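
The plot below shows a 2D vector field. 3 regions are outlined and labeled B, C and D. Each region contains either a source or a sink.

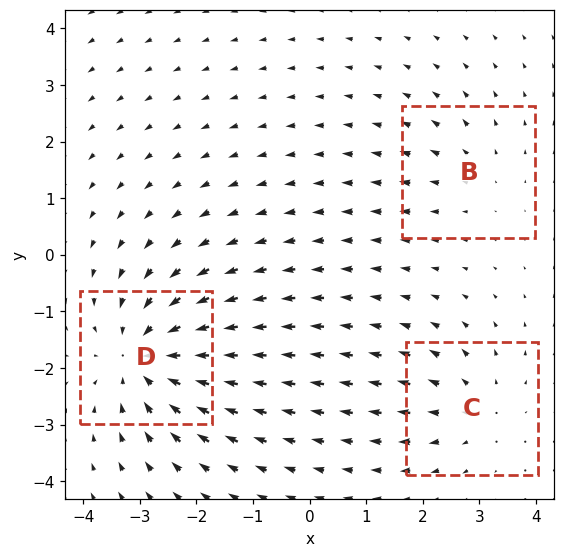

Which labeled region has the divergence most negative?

Divergence at each region's feature centre — B: about +2, C: about +3, D: about -5. Region D is most negative.

D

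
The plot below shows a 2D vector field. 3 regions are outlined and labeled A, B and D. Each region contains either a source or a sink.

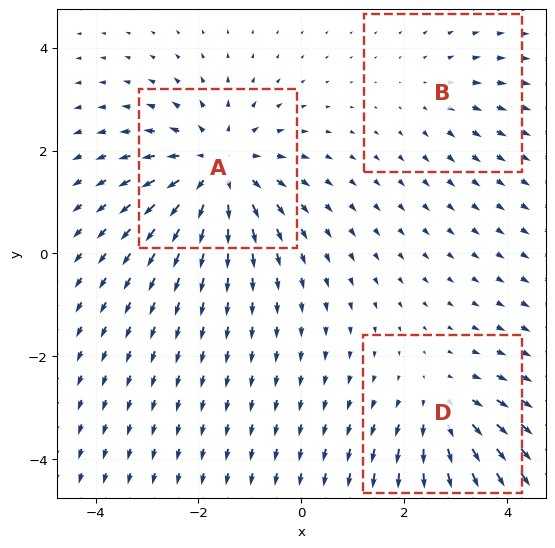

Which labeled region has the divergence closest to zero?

B

Divergence at each region's feature centre — A: about +5, B: about +2, D: about +3. Region B is closest to zero.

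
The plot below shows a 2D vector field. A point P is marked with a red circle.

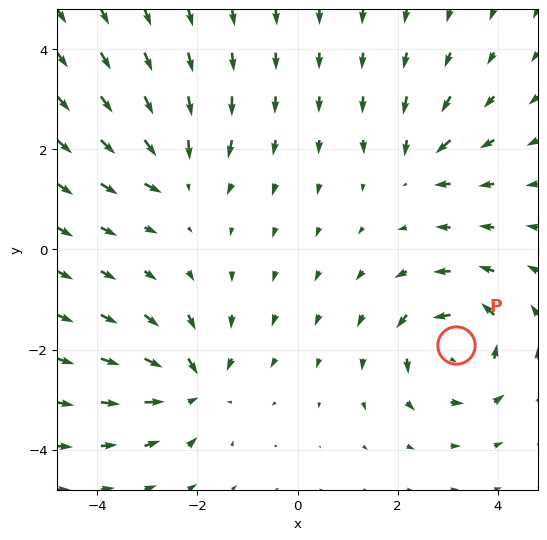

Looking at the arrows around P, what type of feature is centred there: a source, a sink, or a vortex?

At P (3.2, -1.9) the arrows circulate counterclockwise. Divergence ≈0, curl about +6 — near-zero divergence with nonzero curl is a vortex.

vortex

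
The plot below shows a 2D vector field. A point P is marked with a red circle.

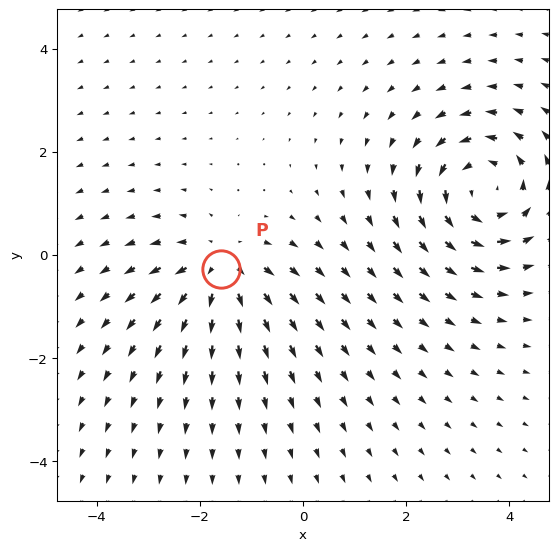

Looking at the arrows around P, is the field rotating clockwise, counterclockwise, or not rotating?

not rotating

Near P at (-1.6, -0.3) the arrows show no circulation. The curl there is ≈0.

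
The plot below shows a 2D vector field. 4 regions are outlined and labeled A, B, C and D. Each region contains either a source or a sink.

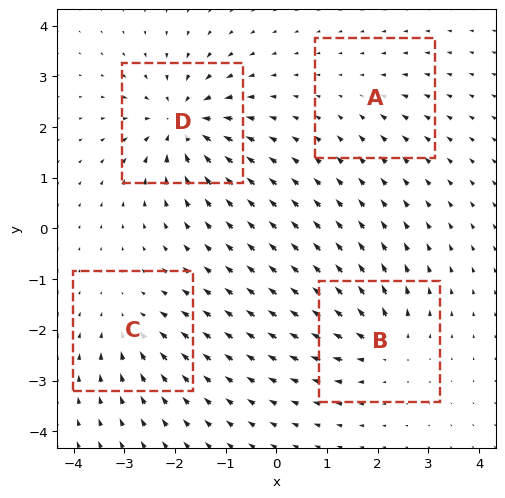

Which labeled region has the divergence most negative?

Divergence at each region's feature centre — A: about -2, B: about +6, C: about -4, D: about -8. Region D is most negative.

D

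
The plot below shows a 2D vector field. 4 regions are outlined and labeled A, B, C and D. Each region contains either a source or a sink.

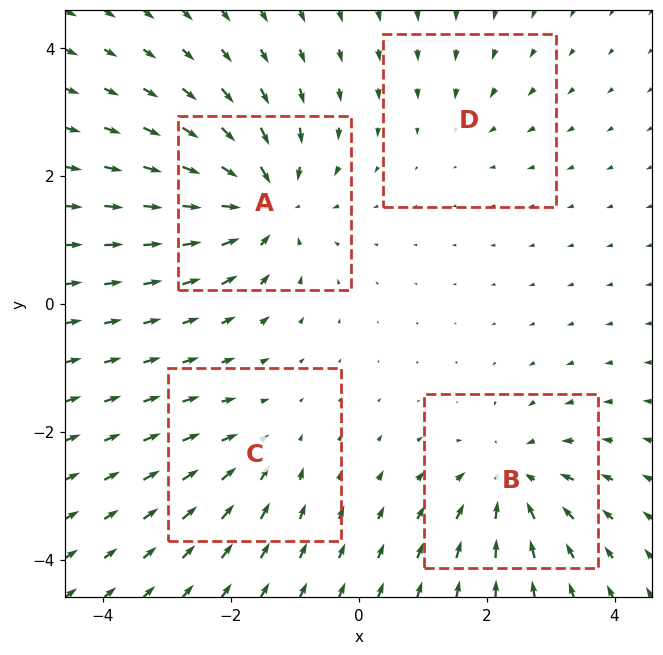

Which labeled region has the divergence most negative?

A

Divergence at each region's feature centre — A: about -7, B: about -5, C: about -3, D: about -2. Region A is most negative.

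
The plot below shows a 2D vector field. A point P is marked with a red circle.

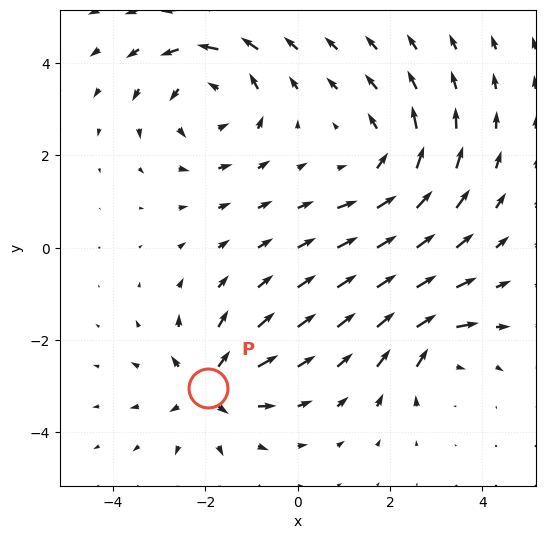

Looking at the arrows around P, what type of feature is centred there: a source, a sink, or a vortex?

At P (-1.9, -3.0) the arrows spread outward. Divergence about +5, curl ≈0 — positive divergence with near-zero curl is a source.

source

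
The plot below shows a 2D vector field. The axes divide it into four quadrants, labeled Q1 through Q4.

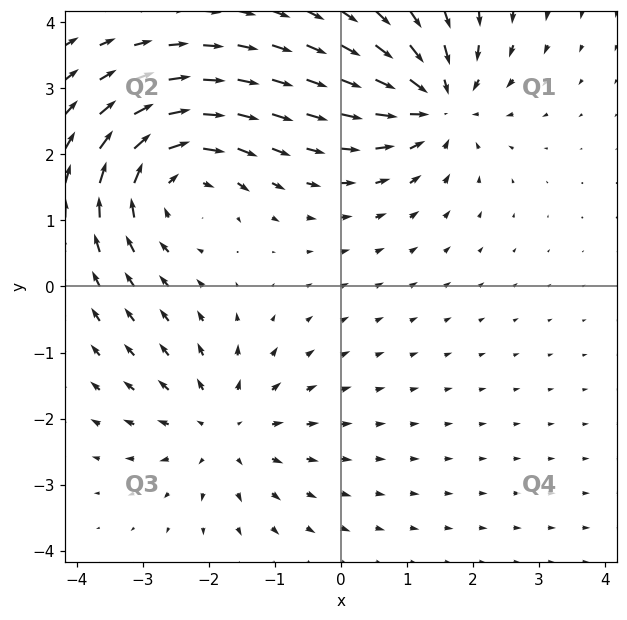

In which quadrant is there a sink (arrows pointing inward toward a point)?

The sink sits at approximately (1.5, 2.8), which lies in quadrant Q1. The divergence there is about -5, negative as expected for a sink.

Q1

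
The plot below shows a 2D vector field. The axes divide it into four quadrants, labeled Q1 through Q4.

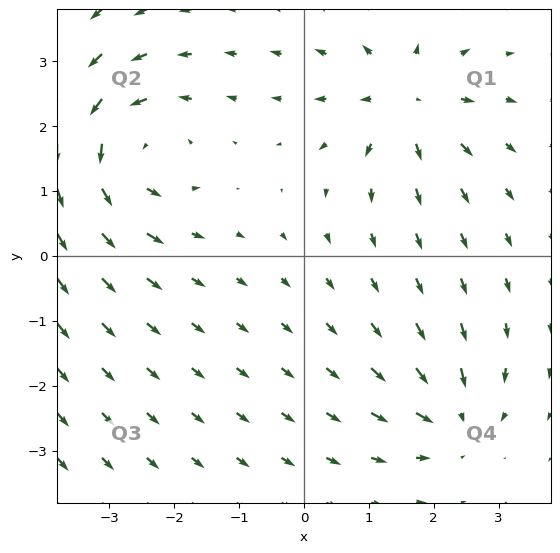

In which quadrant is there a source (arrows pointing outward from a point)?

Q1

The source sits at approximately (1.6, 2.4), which lies in quadrant Q1. The divergence there is about +5, positive as expected for a source.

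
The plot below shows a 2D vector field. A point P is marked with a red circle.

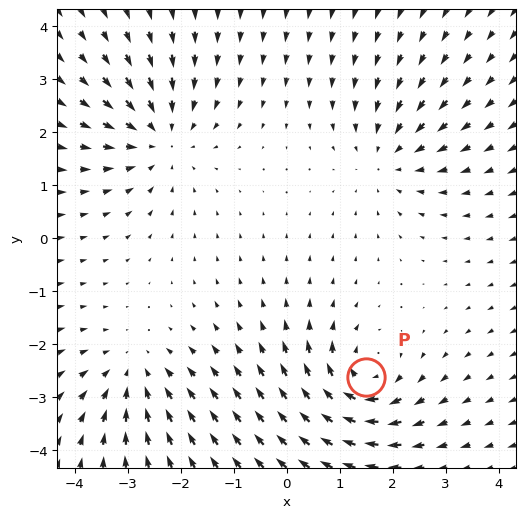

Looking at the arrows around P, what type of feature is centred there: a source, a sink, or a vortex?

vortex

At P (1.5, -2.6) the arrows circulate clockwise. Divergence ≈0, curl about -6 — near-zero divergence with nonzero curl is a vortex.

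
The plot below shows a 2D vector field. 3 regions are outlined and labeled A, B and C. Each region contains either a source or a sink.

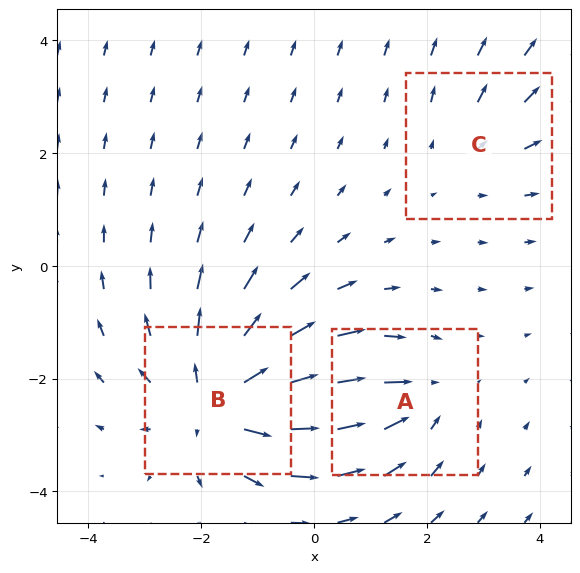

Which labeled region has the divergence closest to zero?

C

Divergence at each region's feature centre — A: about -2, B: about +4, C: about +2. Region C is closest to zero.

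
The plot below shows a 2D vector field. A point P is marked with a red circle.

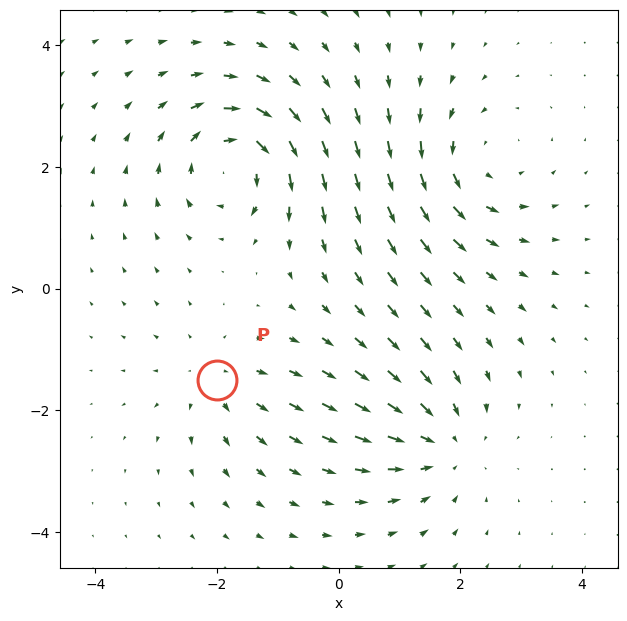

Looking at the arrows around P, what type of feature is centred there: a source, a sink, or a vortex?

source

At P (-2.0, -1.5) the arrows spread outward. Divergence about +3, curl ≈0 — positive divergence with near-zero curl is a source.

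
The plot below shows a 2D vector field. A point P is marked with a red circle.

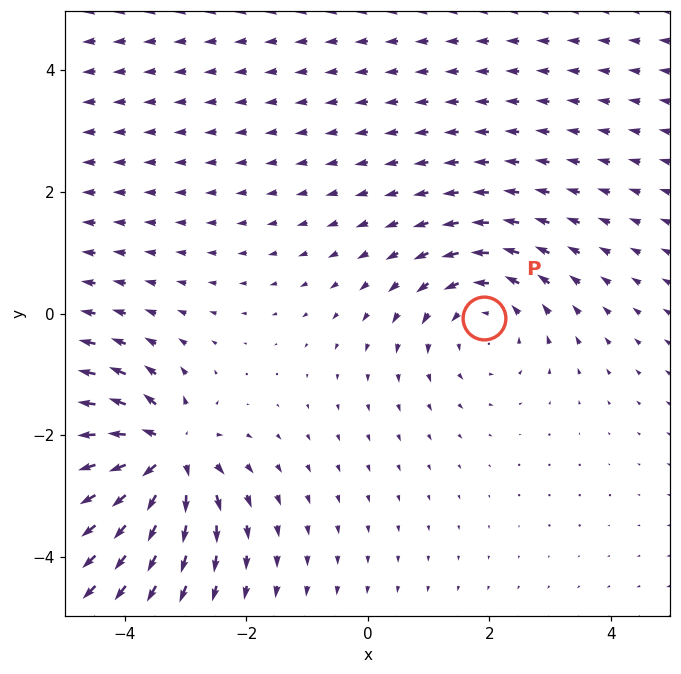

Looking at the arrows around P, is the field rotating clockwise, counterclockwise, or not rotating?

counterclockwise

Near P at (1.9, -0.1) the arrows circulate counterclockwise. The curl (z-component) there is about +2; positive curl means counterclockwise rotation.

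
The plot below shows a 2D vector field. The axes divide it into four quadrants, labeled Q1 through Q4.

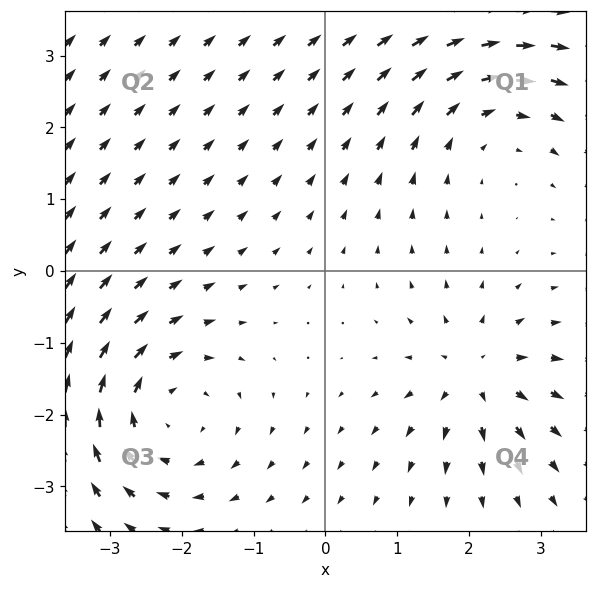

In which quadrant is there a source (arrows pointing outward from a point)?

Q4

The source sits at approximately (2.1, -1.4), which lies in quadrant Q4. The divergence there is about +4, positive as expected for a source.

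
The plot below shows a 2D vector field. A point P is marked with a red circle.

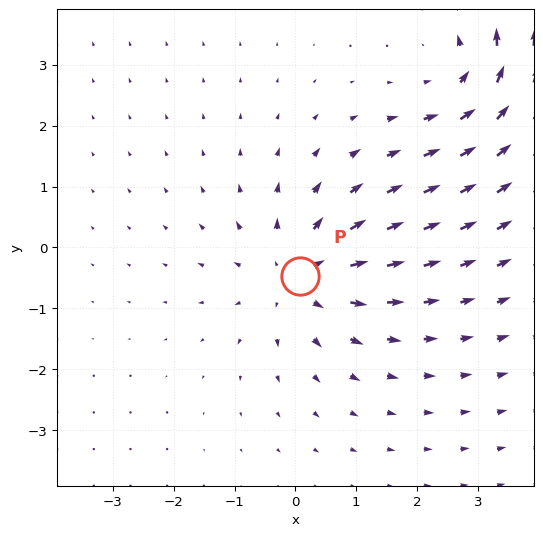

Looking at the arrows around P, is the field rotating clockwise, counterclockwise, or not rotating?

not rotating

Near P at (0.1, -0.5) the arrows show no circulation. The curl there is ≈0.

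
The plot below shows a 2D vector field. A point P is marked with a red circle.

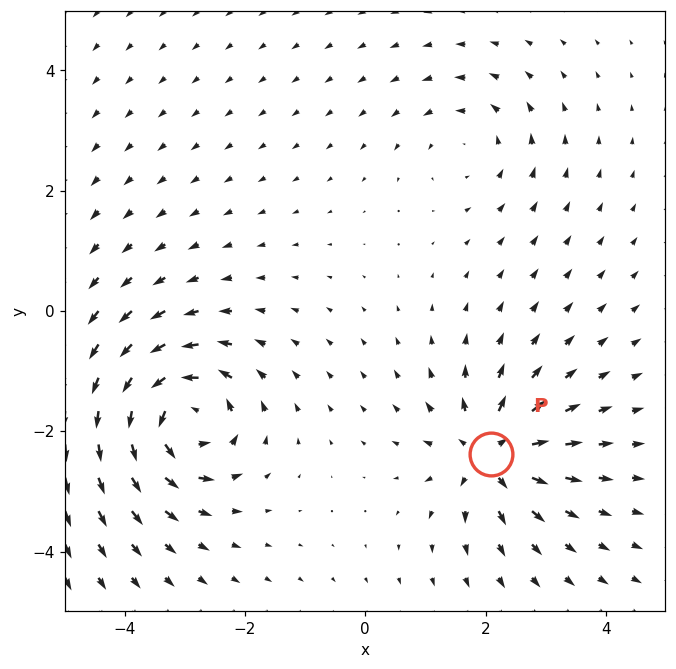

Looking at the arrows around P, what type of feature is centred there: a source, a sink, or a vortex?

At P (2.1, -2.4) the arrows spread outward. Divergence about +6, curl ≈0 — positive divergence with near-zero curl is a source.

source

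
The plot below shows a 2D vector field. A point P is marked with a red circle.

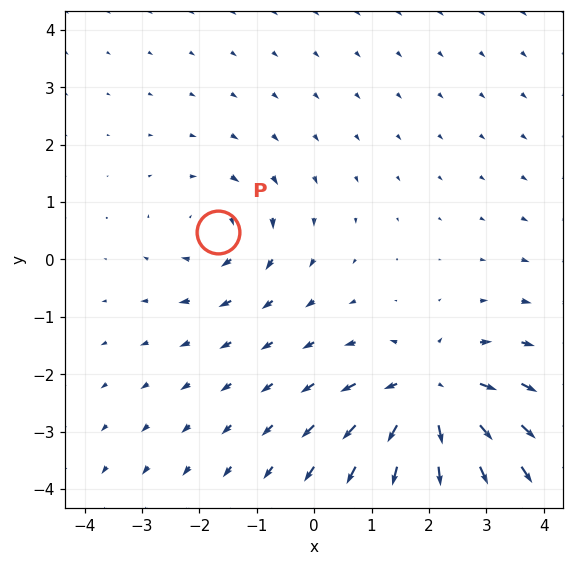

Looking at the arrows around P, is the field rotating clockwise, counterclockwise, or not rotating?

Near P at (-1.7, 0.5) the arrows circulate clockwise. The curl (z-component) there is about -3; negative curl means clockwise rotation.

clockwise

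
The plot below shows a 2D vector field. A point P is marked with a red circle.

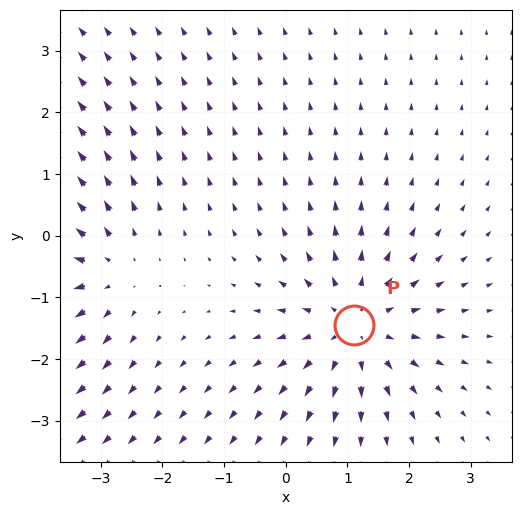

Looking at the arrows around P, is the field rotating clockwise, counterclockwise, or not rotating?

Near P at (1.1, -1.5) the arrows show no circulation. The curl there is ≈0.

not rotating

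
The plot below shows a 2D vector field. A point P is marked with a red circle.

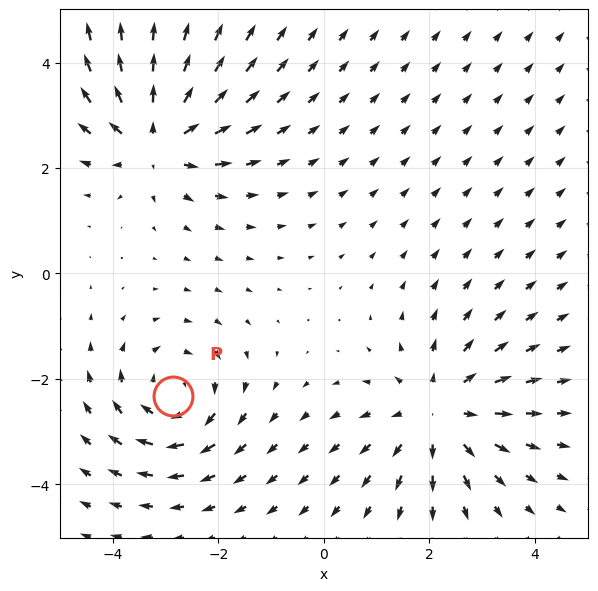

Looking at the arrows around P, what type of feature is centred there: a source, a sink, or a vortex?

vortex

At P (-2.9, -2.3) the arrows circulate clockwise. Divergence ≈0, curl about -4 — near-zero divergence with nonzero curl is a vortex.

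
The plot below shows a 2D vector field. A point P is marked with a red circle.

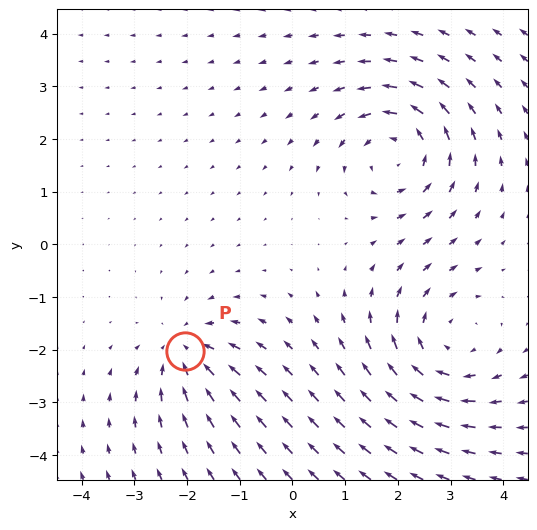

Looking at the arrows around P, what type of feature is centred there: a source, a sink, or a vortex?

At P (-2.0, -2.0) the arrows converge inward. Divergence about -4, curl ≈0 — negative divergence with near-zero curl is a sink.

sink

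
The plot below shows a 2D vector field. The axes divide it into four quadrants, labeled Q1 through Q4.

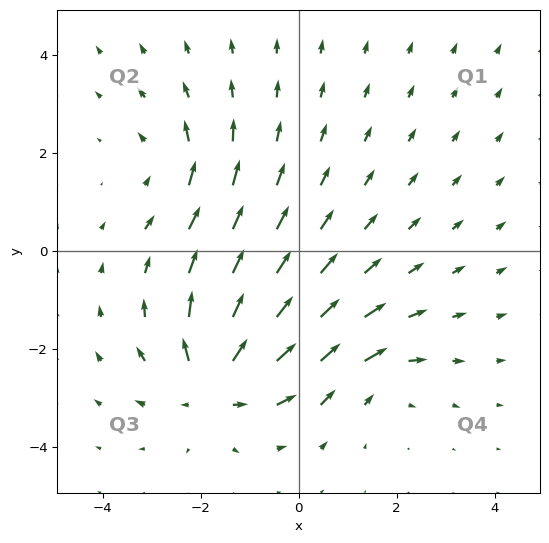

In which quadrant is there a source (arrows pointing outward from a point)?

Q3

The source sits at approximately (-1.7, -2.7), which lies in quadrant Q3. The divergence there is about +5, positive as expected for a source.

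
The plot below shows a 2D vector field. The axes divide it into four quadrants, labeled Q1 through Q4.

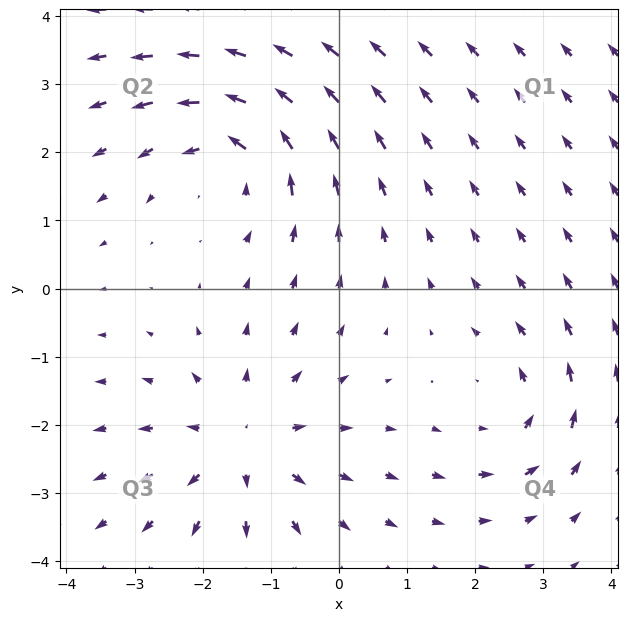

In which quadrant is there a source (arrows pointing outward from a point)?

The source sits at approximately (-1.4, -2.3), which lies in quadrant Q3. The divergence there is about +4, positive as expected for a source.

Q3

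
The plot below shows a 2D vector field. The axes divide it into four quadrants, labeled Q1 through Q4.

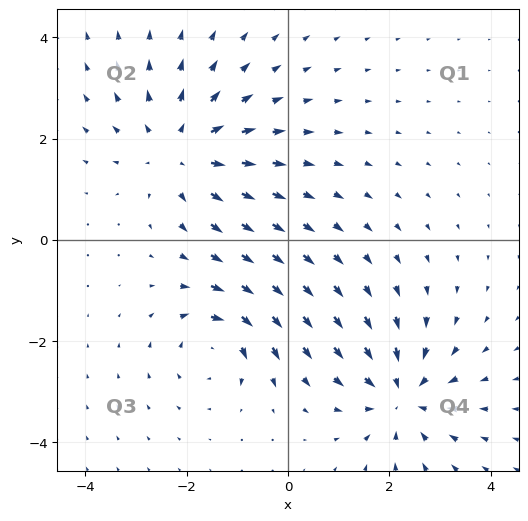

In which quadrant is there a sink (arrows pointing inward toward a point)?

The sink sits at approximately (2.2, -3.1), which lies in quadrant Q4. The divergence there is about -4, negative as expected for a sink.

Q4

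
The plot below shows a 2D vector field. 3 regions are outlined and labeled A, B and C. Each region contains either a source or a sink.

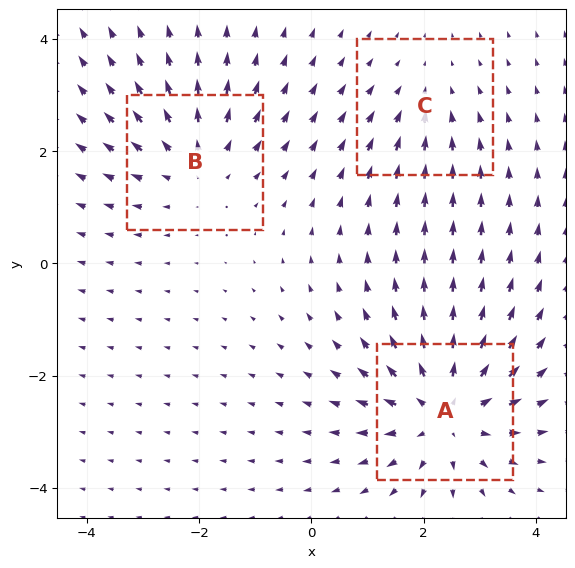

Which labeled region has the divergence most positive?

Divergence at each region's feature centre — A: about +4, B: about +3, C: about -2. Region A is most positive.

A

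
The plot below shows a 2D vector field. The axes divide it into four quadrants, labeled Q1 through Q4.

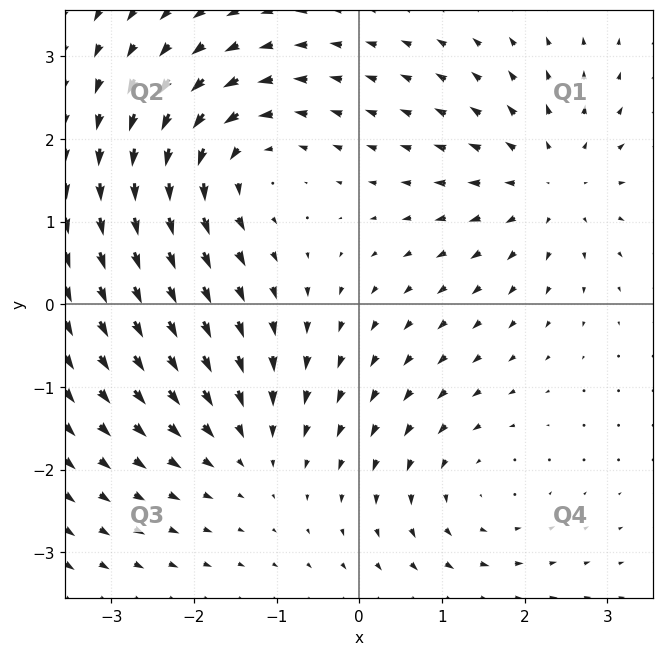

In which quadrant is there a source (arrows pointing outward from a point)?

The source sits at approximately (2.3, 1.5), which lies in quadrant Q1. The divergence there is about +4, positive as expected for a source.

Q1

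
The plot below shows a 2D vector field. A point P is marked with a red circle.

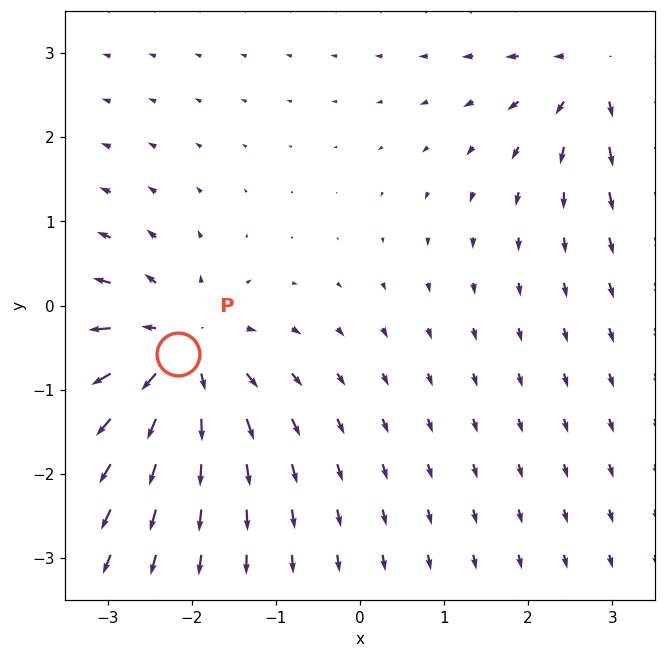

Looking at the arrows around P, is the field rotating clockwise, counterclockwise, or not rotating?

Near P at (-2.2, -0.6) the arrows show no circulation. The curl there is ≈0.

not rotating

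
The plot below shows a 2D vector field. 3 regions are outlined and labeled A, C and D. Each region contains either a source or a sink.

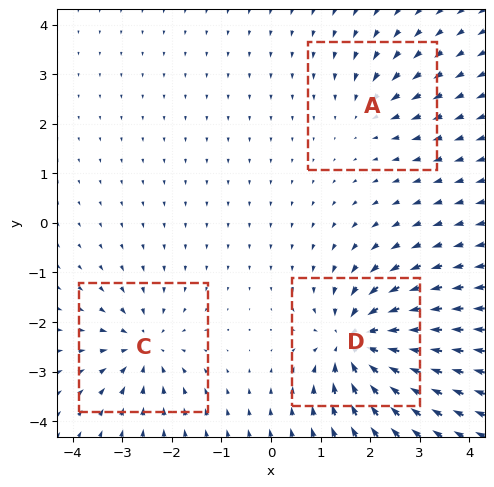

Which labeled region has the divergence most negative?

Divergence at each region's feature centre — A: about -3, C: about -4, D: about -6. Region D is most negative.

D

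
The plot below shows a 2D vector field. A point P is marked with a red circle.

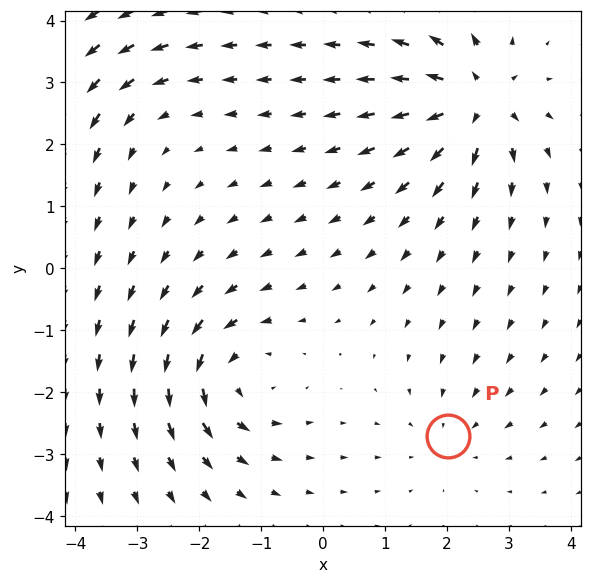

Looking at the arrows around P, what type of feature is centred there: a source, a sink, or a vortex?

At P (2.0, -2.7) the arrows converge inward. Divergence about -2, curl ≈0 — negative divergence with near-zero curl is a sink.

sink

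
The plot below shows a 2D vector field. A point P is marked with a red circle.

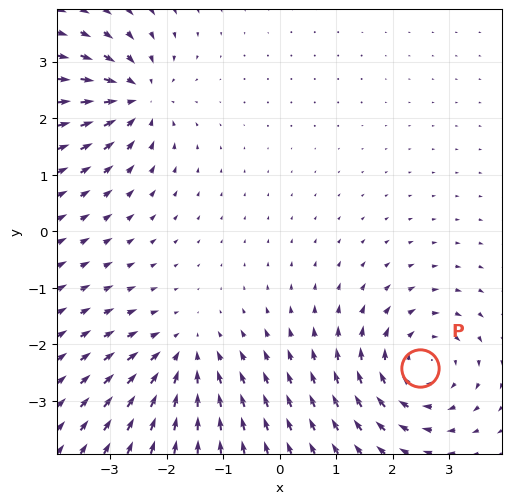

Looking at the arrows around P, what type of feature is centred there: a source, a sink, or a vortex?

vortex

At P (2.5, -2.4) the arrows circulate clockwise. Divergence ≈0, curl about -5 — near-zero divergence with nonzero curl is a vortex.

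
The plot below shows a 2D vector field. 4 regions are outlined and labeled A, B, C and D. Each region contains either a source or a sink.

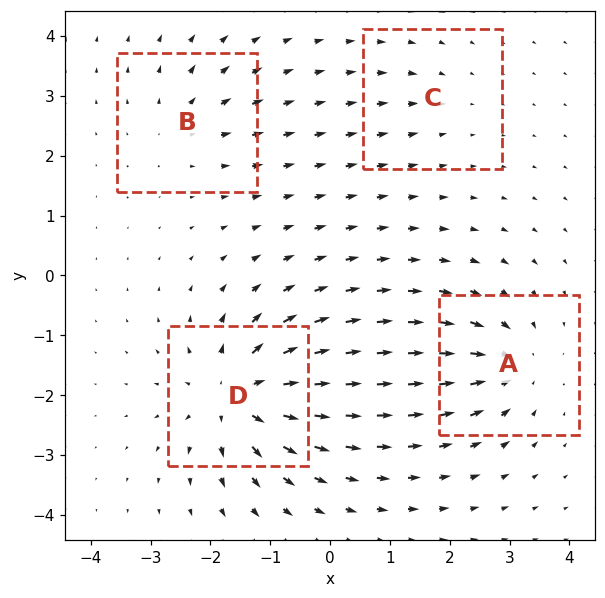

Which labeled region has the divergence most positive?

D

Divergence at each region's feature centre — A: about -6, B: about +4, C: about -2, D: about +9. Region D is most positive.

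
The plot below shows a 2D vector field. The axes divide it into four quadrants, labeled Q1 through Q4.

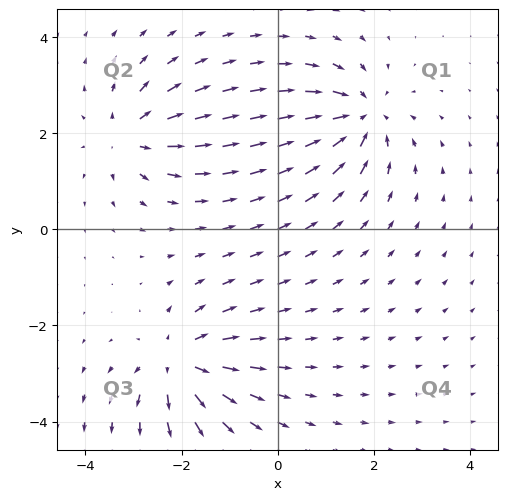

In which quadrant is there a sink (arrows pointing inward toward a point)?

The sink sits at approximately (1.7, 2.3), which lies in quadrant Q1. The divergence there is about -5, negative as expected for a sink.

Q1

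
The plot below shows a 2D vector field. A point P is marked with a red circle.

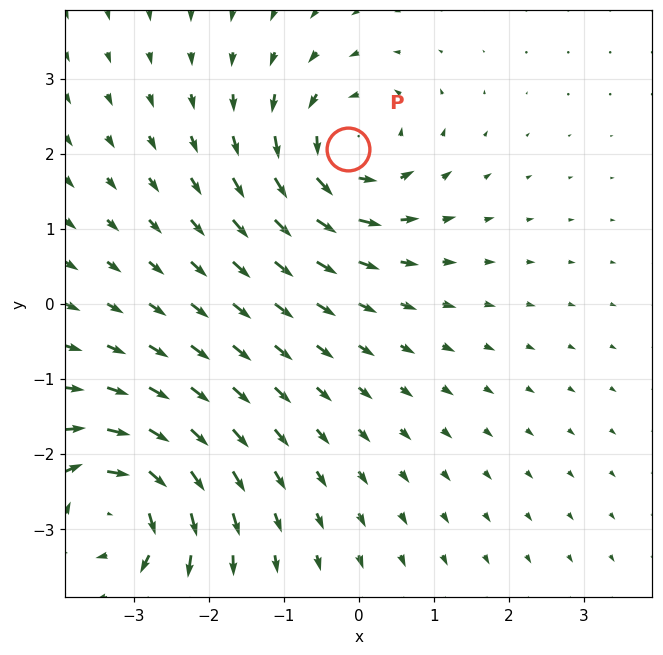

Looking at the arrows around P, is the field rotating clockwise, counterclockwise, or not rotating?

Near P at (-0.1, 2.1) the arrows circulate counterclockwise. The curl (z-component) there is about +4; positive curl means counterclockwise rotation.

counterclockwise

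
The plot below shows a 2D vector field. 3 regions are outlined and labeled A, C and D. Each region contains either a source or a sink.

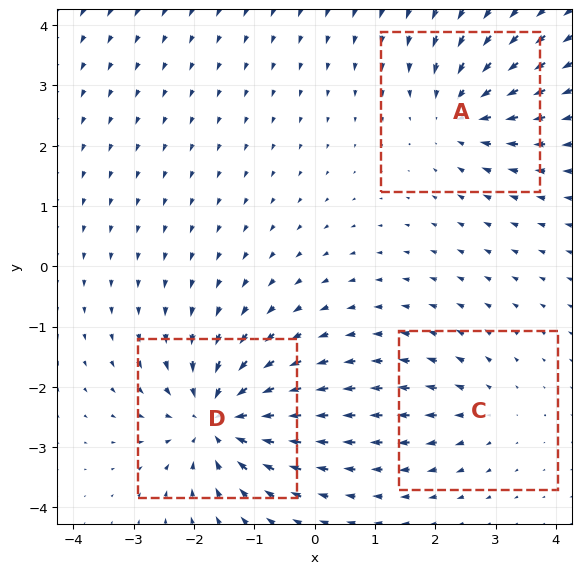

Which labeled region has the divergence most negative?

D

Divergence at each region's feature centre — A: about -4, C: about +2, D: about -6. Region D is most negative.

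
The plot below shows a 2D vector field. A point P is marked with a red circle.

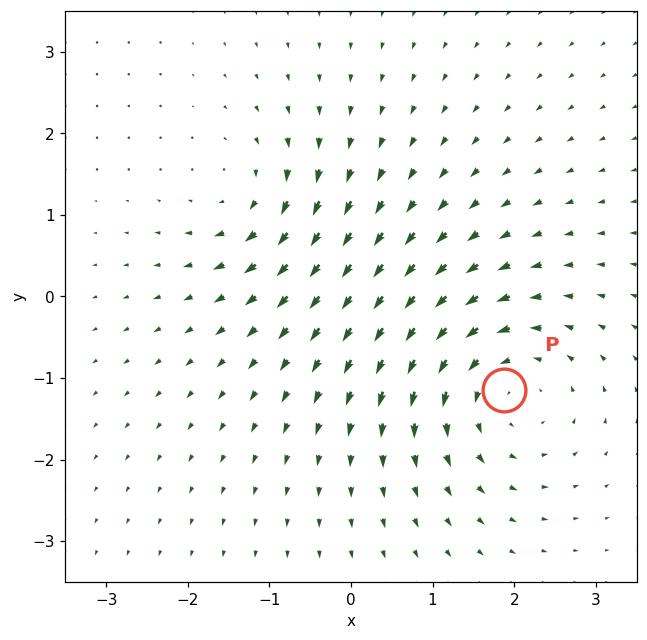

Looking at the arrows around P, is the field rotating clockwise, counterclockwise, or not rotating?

Near P at (1.9, -1.2) the arrows circulate counterclockwise. The curl (z-component) there is about +4; positive curl means counterclockwise rotation.

counterclockwise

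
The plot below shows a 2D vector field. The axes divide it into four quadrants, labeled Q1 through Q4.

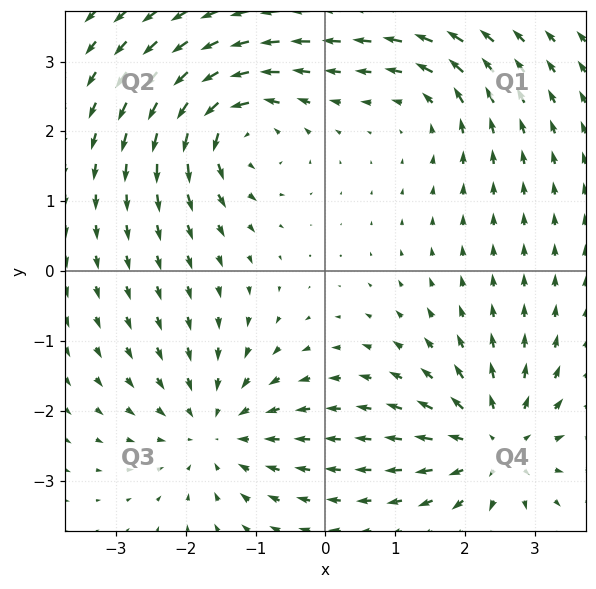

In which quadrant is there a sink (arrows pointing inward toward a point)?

The sink sits at approximately (-1.6, -2.3), which lies in quadrant Q3. The divergence there is about -4, negative as expected for a sink.

Q3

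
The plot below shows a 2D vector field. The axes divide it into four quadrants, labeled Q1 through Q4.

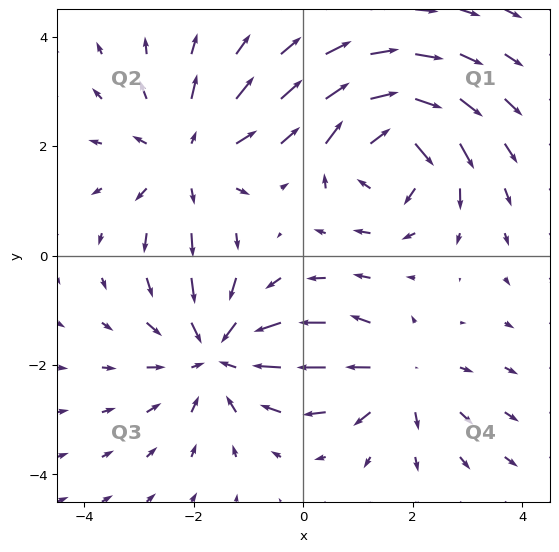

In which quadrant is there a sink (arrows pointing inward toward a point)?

The sink sits at approximately (-1.6, -1.8), which lies in quadrant Q3. The divergence there is about -4, negative as expected for a sink.

Q3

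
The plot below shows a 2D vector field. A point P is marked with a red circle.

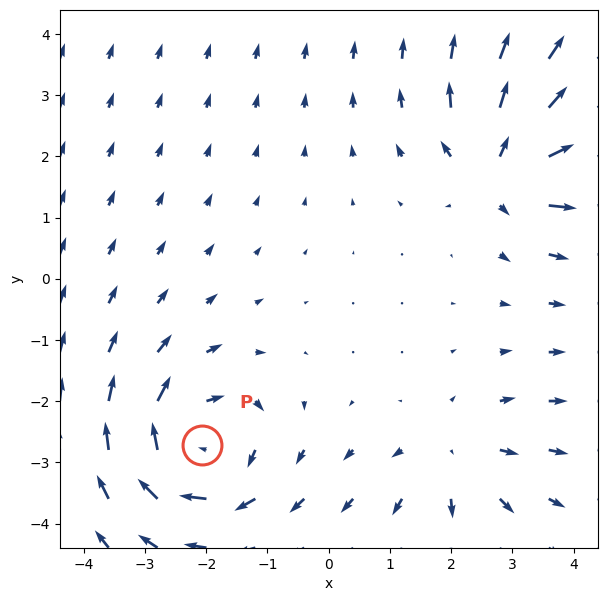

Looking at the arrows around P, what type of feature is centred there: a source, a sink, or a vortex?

vortex

At P (-2.1, -2.7) the arrows circulate clockwise. Divergence ≈0, curl about -5 — near-zero divergence with nonzero curl is a vortex.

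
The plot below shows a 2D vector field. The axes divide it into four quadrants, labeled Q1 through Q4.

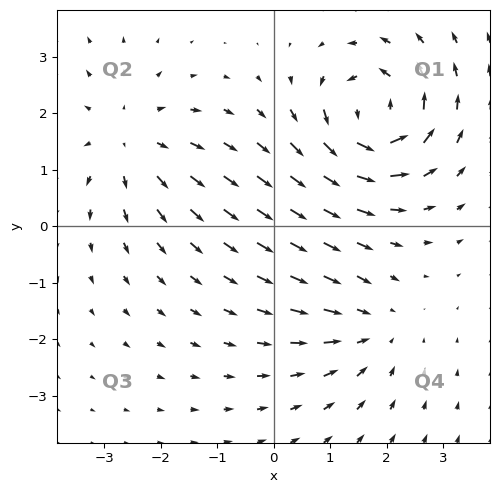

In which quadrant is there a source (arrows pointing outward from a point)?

Q2

The source sits at approximately (-2.6, 1.5), which lies in quadrant Q2. The divergence there is about +3, positive as expected for a source.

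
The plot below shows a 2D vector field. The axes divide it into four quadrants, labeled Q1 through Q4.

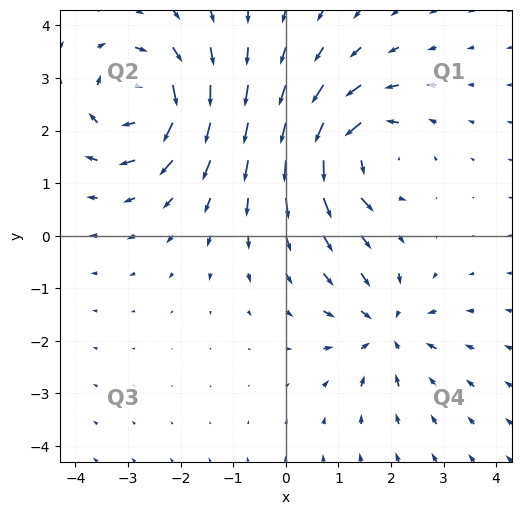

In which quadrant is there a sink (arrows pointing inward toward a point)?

Q4

The sink sits at approximately (1.9, -1.8), which lies in quadrant Q4. The divergence there is about -4, negative as expected for a sink.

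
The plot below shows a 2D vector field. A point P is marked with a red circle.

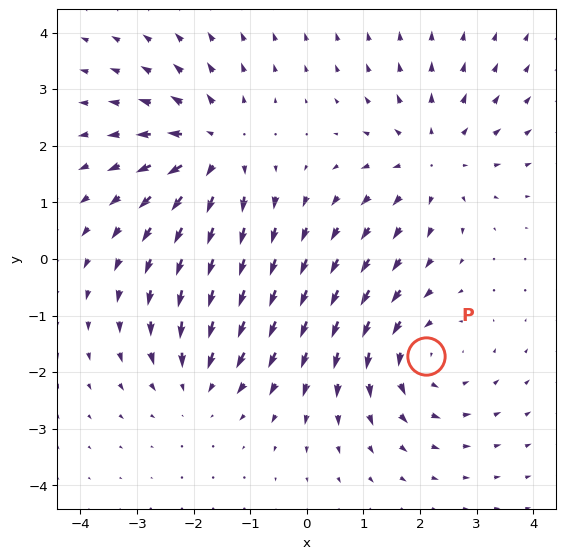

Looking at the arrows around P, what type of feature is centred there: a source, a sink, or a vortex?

vortex

At P (2.1, -1.7) the arrows circulate counterclockwise. Divergence ≈0, curl about +4 — near-zero divergence with nonzero curl is a vortex.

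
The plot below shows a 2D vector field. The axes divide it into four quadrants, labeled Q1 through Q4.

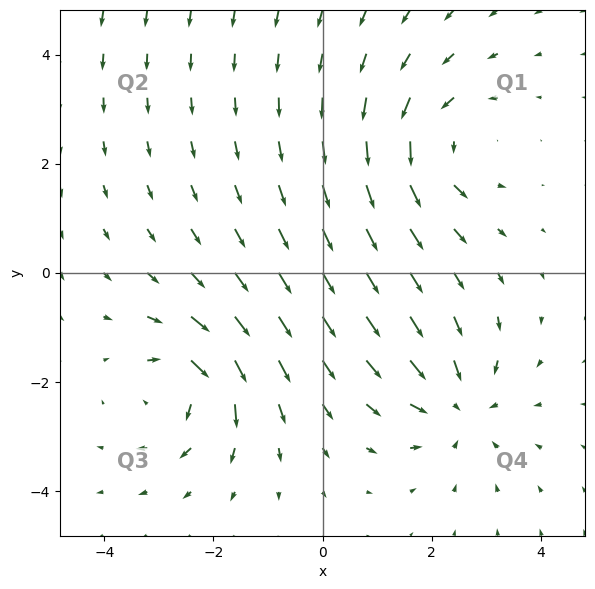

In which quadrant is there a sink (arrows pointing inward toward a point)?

Q4

The sink sits at approximately (2.5, -2.4), which lies in quadrant Q4. The divergence there is about -3, negative as expected for a sink.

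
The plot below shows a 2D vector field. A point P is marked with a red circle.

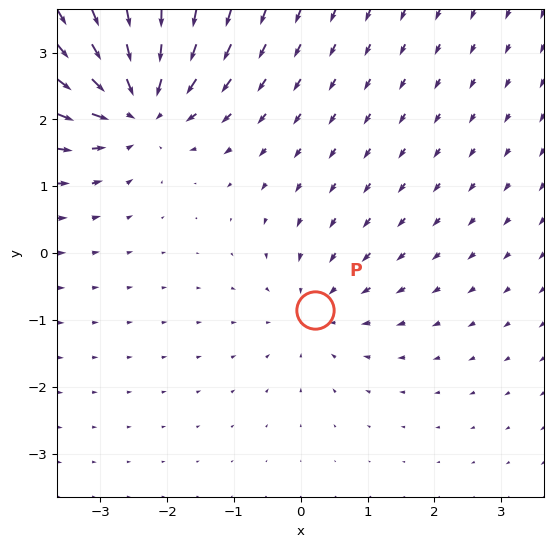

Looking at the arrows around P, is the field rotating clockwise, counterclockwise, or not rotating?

not rotating

Near P at (0.2, -0.8) the arrows show no circulation. The curl there is ≈0.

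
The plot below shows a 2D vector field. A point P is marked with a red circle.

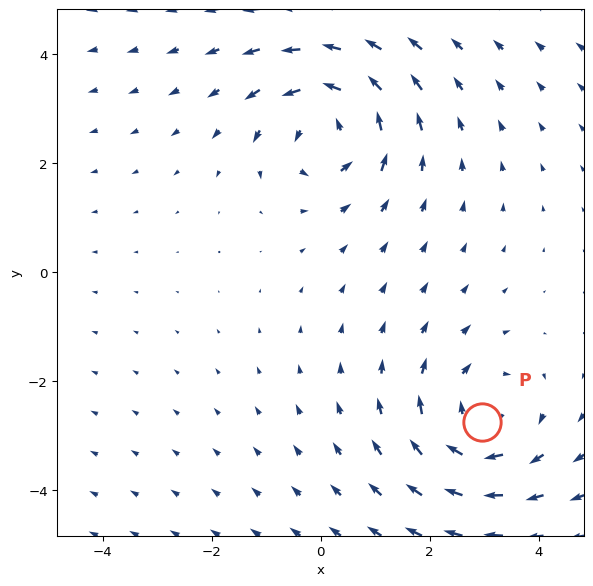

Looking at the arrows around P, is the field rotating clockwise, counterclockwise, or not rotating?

clockwise

Near P at (3.0, -2.7) the arrows circulate clockwise. The curl (z-component) there is about -3; negative curl means clockwise rotation.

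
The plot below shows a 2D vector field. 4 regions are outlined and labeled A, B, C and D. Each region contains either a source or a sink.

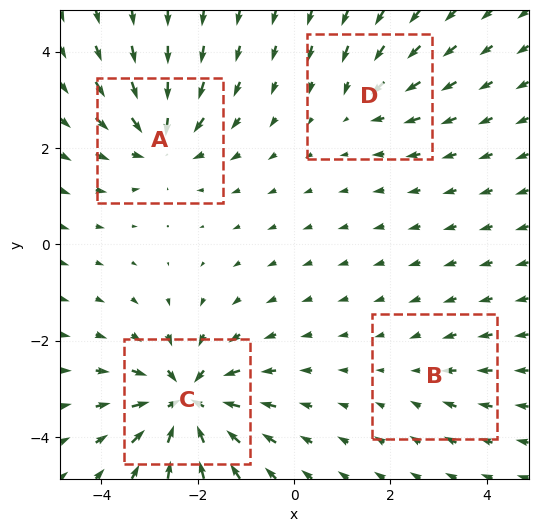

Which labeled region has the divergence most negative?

Divergence at each region's feature centre — A: about -6, B: about -2, C: about -8, D: about -3. Region C is most negative.

C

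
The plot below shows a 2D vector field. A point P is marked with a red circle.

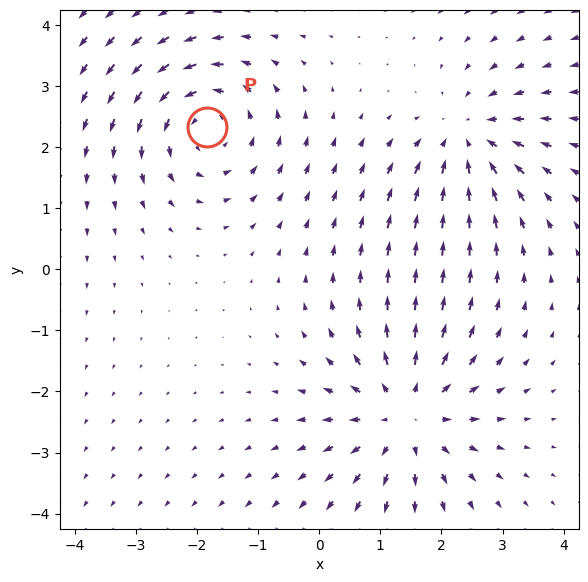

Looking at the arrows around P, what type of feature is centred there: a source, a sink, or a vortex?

At P (-1.8, 2.3) the arrows circulate counterclockwise. Divergence ≈0, curl about +5 — near-zero divergence with nonzero curl is a vortex.

vortex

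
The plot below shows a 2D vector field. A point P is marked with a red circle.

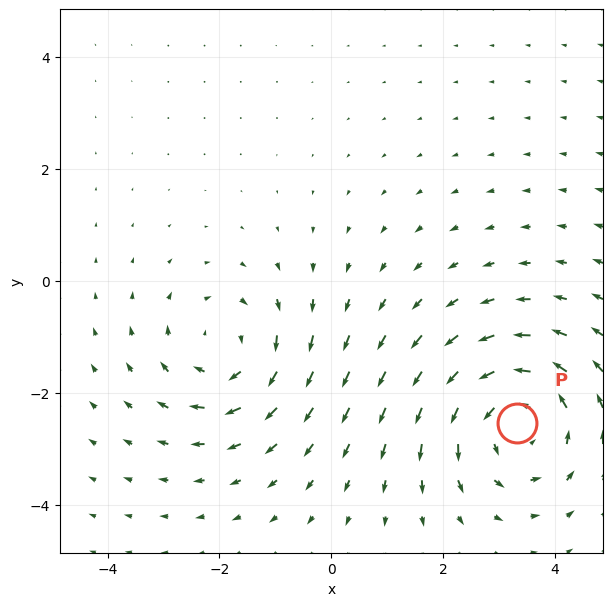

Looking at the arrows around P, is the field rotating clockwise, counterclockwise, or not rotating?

counterclockwise

Near P at (3.3, -2.5) the arrows circulate counterclockwise. The curl (z-component) there is about +3; positive curl means counterclockwise rotation.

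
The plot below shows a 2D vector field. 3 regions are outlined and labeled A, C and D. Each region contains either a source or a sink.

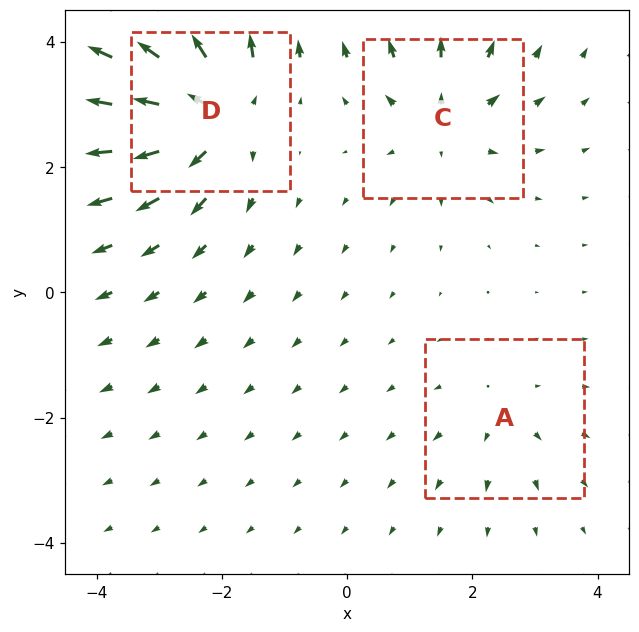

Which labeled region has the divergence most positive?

D

Divergence at each region's feature centre — A: about +2, C: about +3, D: about +6. Region D is most positive.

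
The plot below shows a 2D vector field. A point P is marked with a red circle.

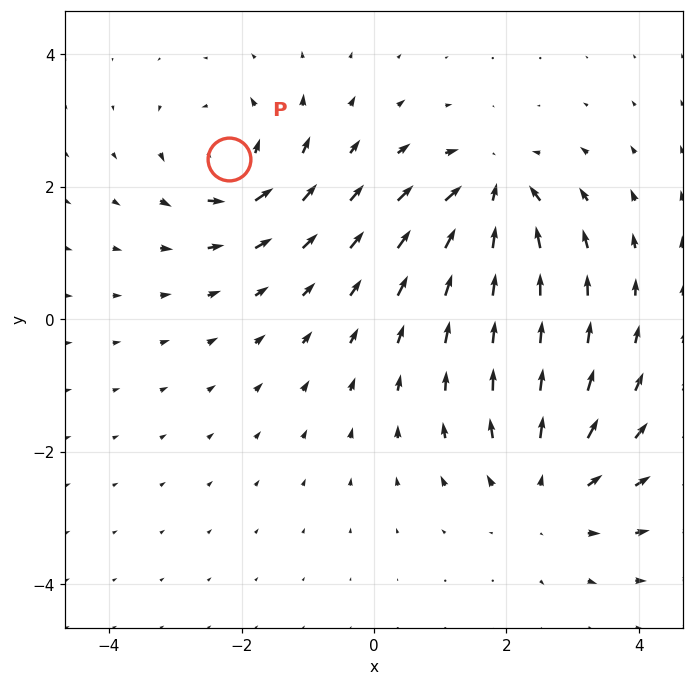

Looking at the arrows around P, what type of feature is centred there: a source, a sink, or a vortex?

At P (-2.2, 2.4) the arrows circulate counterclockwise. Divergence ≈0, curl about +5 — near-zero divergence with nonzero curl is a vortex.

vortex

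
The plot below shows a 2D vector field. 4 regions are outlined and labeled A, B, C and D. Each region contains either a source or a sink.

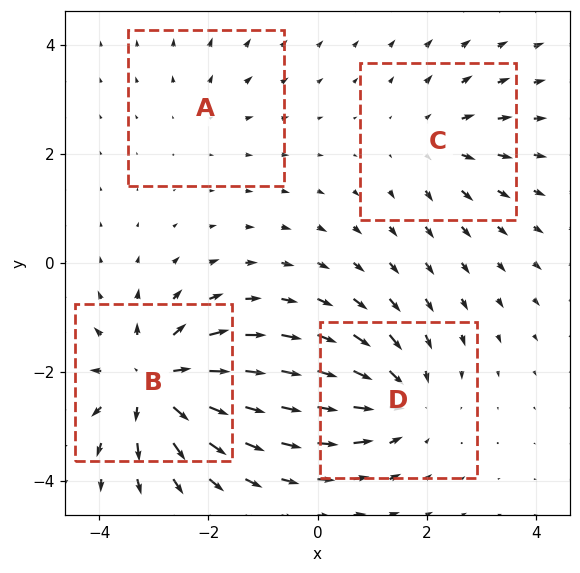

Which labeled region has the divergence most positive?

Divergence at each region's feature centre — A: about +2, B: about +7, C: about +3, D: about -5. Region B is most positive.

B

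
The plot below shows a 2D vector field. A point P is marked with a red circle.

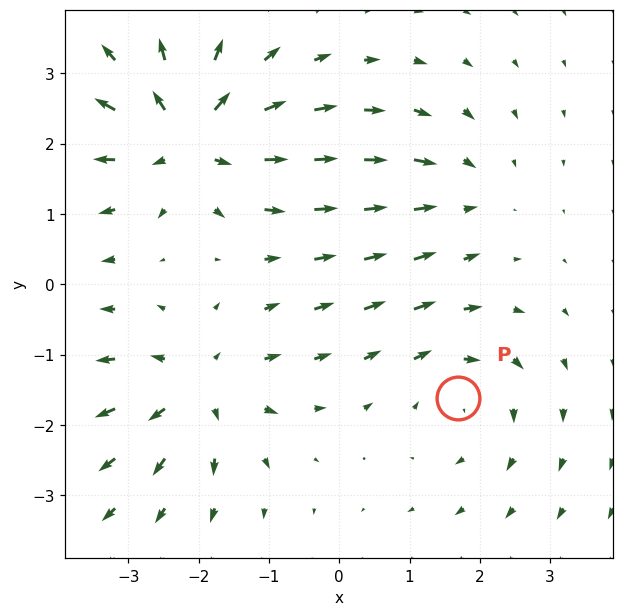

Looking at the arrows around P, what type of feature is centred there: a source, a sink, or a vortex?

vortex

At P (1.7, -1.6) the arrows circulate clockwise. Divergence ≈0, curl about -4 — near-zero divergence with nonzero curl is a vortex.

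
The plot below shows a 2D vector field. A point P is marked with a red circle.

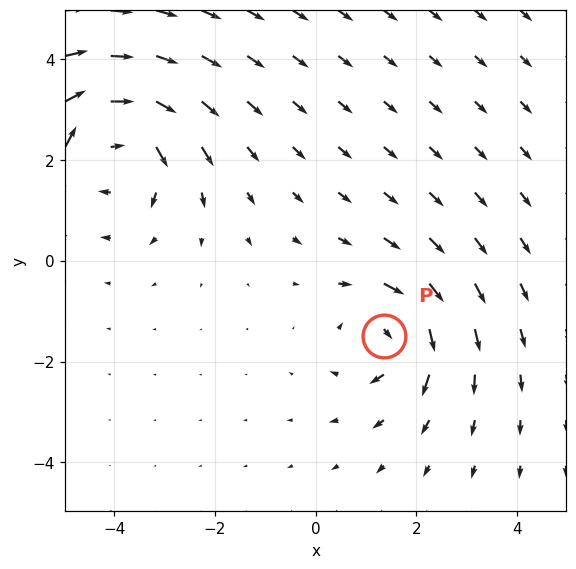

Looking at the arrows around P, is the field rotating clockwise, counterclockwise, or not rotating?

clockwise

Near P at (1.3, -1.5) the arrows circulate clockwise. The curl (z-component) there is about -4; negative curl means clockwise rotation.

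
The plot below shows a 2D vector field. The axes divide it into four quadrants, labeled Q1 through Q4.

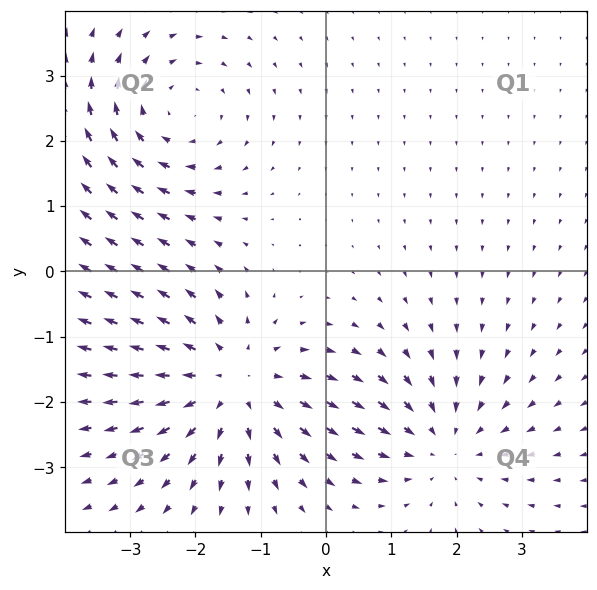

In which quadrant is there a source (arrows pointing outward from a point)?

The source sits at approximately (-1.4, -1.7), which lies in quadrant Q3. The divergence there is about +4, positive as expected for a source.

Q3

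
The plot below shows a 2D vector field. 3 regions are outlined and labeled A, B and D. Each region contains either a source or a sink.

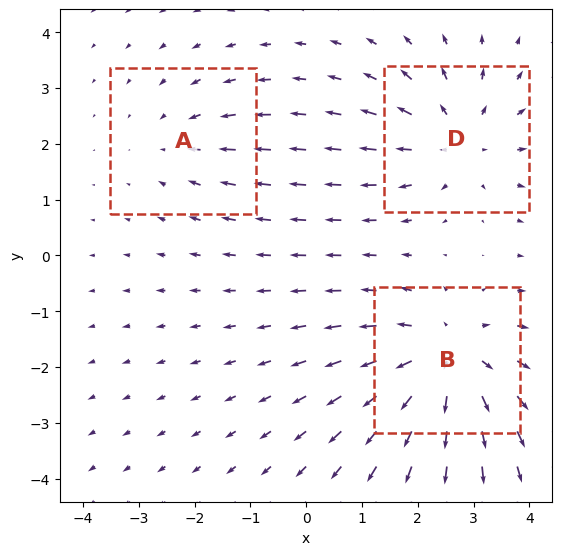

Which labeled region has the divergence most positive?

B

Divergence at each region's feature centre — A: about -2, B: about +4, D: about +3. Region B is most positive.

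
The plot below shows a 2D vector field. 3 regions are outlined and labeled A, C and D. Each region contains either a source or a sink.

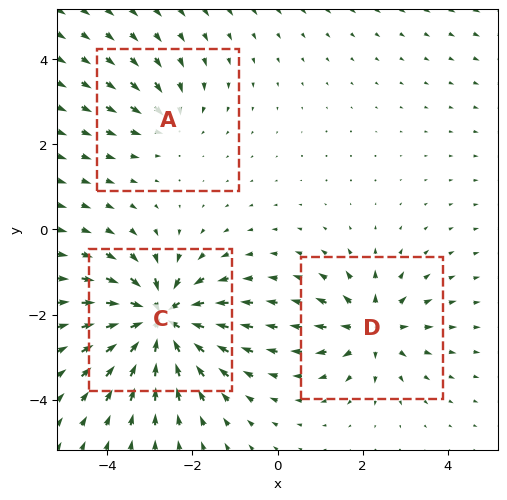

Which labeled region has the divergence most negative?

C

Divergence at each region's feature centre — A: about -2, C: about -6, D: about +4. Region C is most negative.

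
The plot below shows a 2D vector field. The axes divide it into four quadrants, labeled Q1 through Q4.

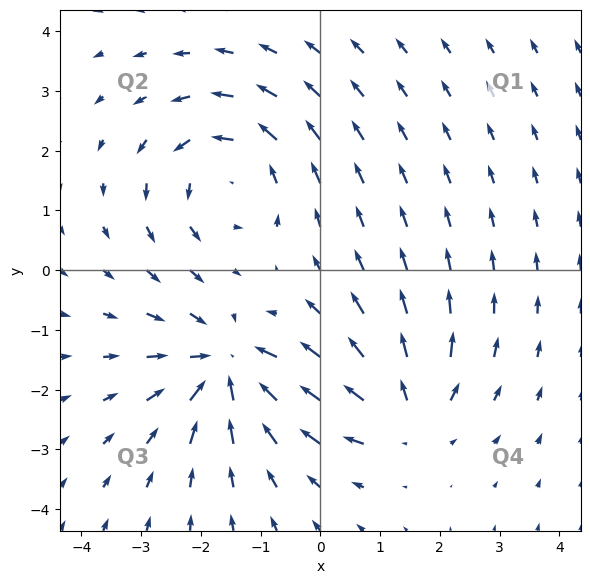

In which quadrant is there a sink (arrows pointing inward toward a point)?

The sink sits at approximately (-1.5, -1.6), which lies in quadrant Q3. The divergence there is about -5, negative as expected for a sink.

Q3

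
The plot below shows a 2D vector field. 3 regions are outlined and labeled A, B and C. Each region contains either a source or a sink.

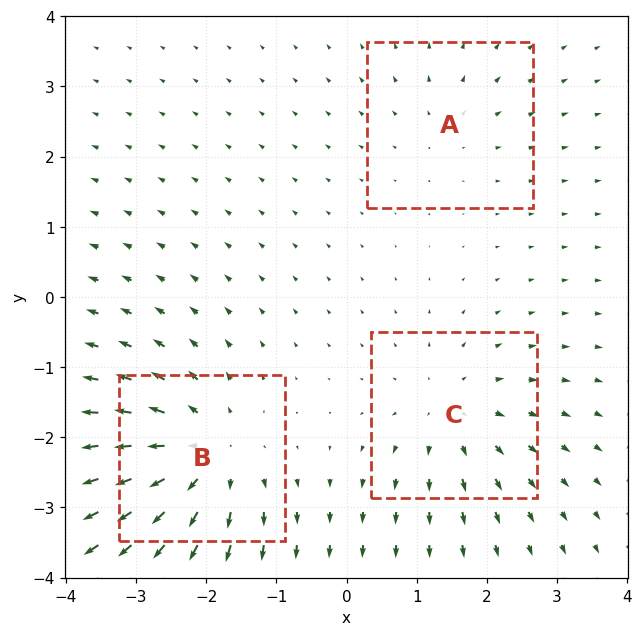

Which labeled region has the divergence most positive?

B

Divergence at each region's feature centre — A: about +2, B: about +5, C: about +3. Region B is most positive.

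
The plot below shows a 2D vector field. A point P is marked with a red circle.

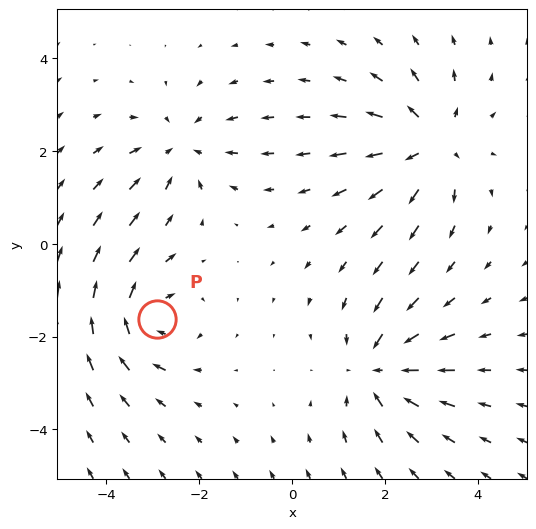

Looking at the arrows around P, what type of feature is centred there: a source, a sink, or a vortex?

vortex

At P (-2.9, -1.6) the arrows circulate clockwise. Divergence ≈0, curl about -6 — near-zero divergence with nonzero curl is a vortex.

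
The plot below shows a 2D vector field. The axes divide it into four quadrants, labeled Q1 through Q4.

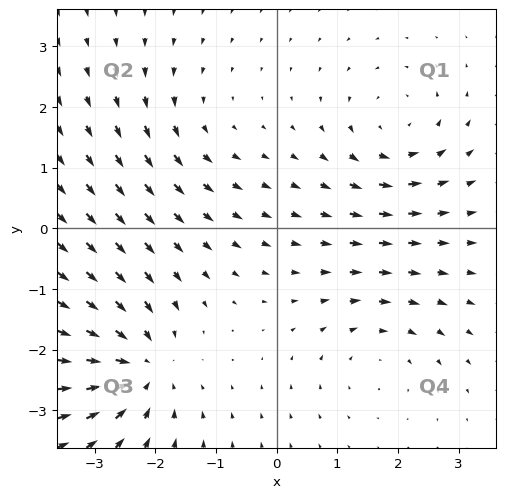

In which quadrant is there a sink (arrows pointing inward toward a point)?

The sink sits at approximately (-2.3, -2.3), which lies in quadrant Q3. The divergence there is about -5, negative as expected for a sink.

Q3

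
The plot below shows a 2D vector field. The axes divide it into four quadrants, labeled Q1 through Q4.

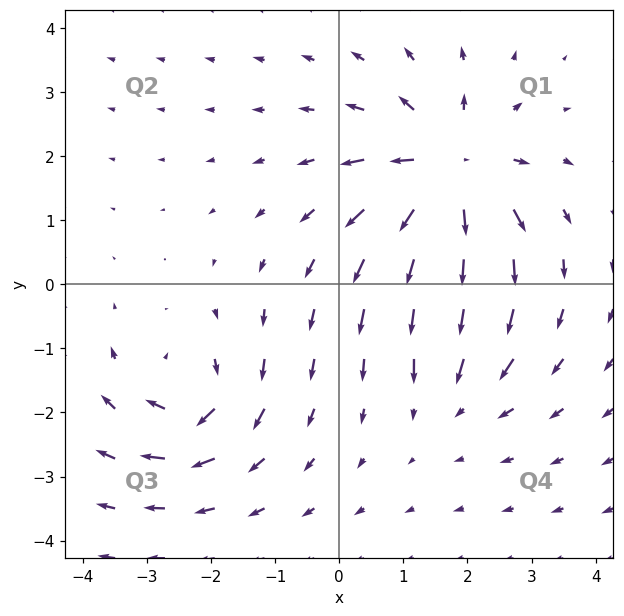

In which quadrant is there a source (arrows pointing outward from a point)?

The source sits at approximately (1.7, 1.8), which lies in quadrant Q1. The divergence there is about +6, positive as expected for a source.

Q1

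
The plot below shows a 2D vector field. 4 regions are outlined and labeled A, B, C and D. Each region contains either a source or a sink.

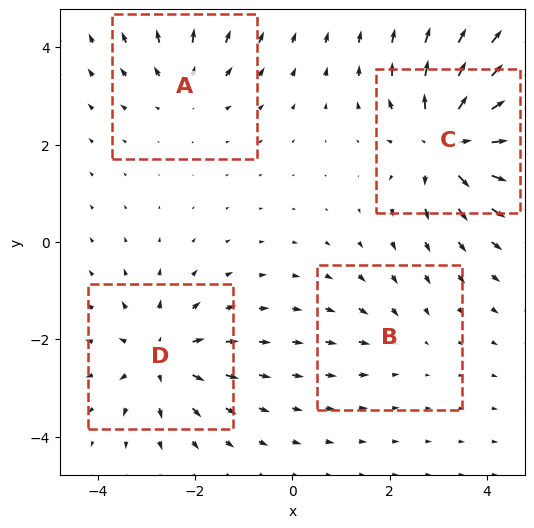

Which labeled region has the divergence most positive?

C

Divergence at each region's feature centre — A: about +3, B: about -2, C: about +7, D: about +5. Region C is most positive.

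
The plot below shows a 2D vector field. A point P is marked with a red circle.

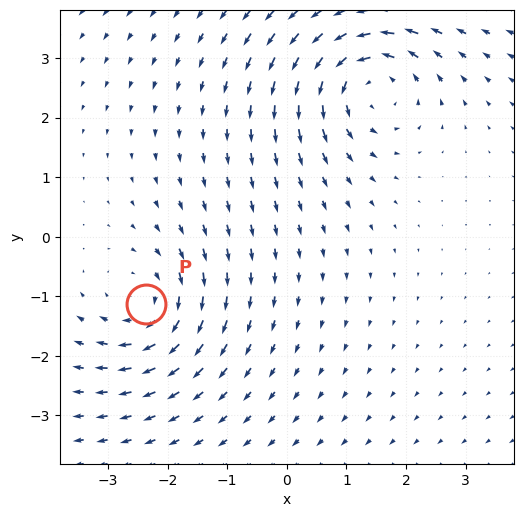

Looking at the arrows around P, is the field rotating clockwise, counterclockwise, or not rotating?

clockwise

Near P at (-2.4, -1.1) the arrows circulate clockwise. The curl (z-component) there is about -4; negative curl means clockwise rotation.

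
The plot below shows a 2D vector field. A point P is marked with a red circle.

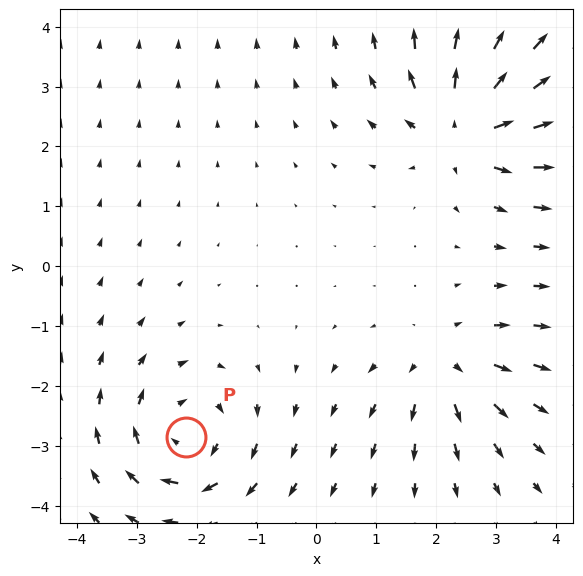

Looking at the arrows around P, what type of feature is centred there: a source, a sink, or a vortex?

vortex

At P (-2.2, -2.8) the arrows circulate clockwise. Divergence ≈0, curl about -5 — near-zero divergence with nonzero curl is a vortex.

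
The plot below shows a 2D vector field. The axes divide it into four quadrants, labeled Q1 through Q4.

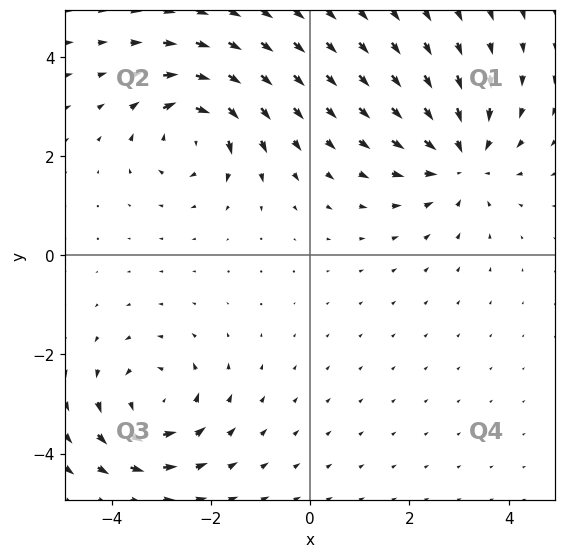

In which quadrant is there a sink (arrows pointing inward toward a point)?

The sink sits at approximately (3.0, 1.9), which lies in quadrant Q1. The divergence there is about -4, negative as expected for a sink.

Q1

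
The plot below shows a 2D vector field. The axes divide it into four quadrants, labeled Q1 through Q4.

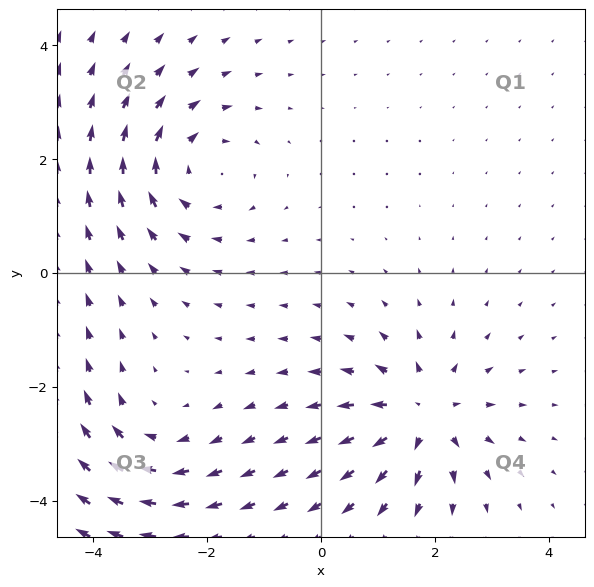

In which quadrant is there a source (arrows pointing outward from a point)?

Q4

The source sits at approximately (1.8, -2.5), which lies in quadrant Q4. The divergence there is about +4, positive as expected for a source.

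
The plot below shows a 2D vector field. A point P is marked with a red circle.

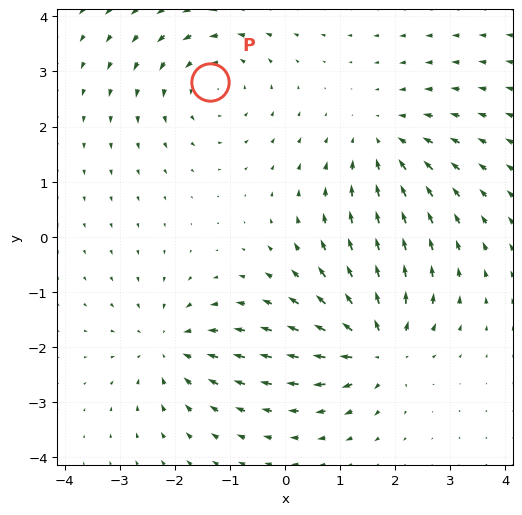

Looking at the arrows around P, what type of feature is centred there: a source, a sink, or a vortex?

At P (-1.4, 2.8) the arrows circulate counterclockwise. Divergence ≈0, curl about +3 — near-zero divergence with nonzero curl is a vortex.

vortex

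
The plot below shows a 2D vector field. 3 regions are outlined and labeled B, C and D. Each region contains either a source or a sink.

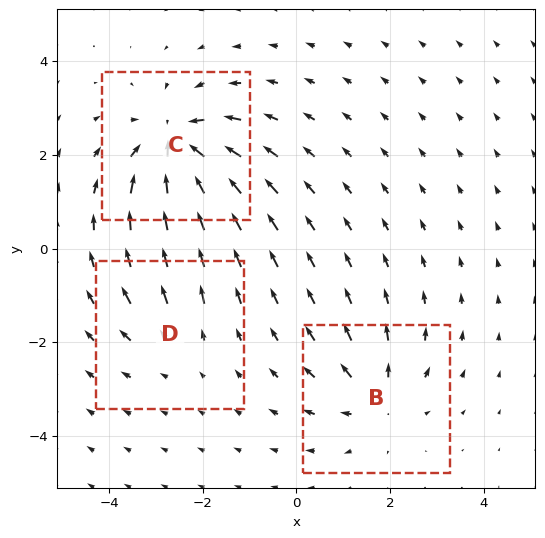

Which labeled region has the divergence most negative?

C

Divergence at each region's feature centre — B: about +3, C: about -5, D: about +2. Region C is most negative.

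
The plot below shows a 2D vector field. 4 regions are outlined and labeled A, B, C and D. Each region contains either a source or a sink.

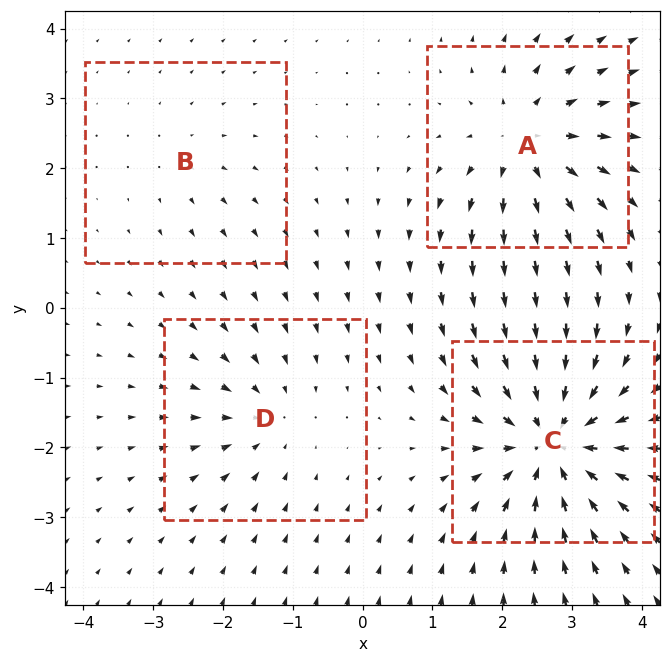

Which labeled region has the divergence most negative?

C

Divergence at each region's feature centre — A: about +6, B: about +2, C: about -7, D: about -4. Region C is most negative.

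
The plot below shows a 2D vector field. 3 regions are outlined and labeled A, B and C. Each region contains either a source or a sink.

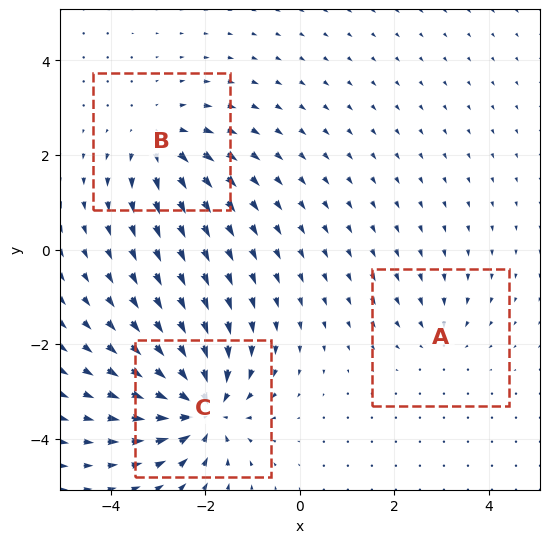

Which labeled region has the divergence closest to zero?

A

Divergence at each region's feature centre — A: about -2, B: about +4, C: about -6. Region A is closest to zero.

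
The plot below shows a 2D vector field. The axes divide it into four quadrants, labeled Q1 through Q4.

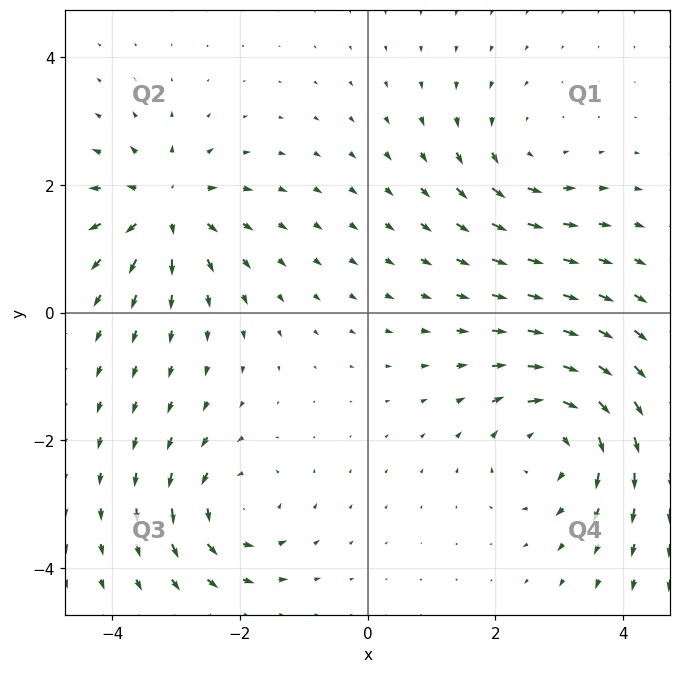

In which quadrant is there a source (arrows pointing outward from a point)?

The source sits at approximately (-3.2, 1.6), which lies in quadrant Q2. The divergence there is about +4, positive as expected for a source.

Q2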